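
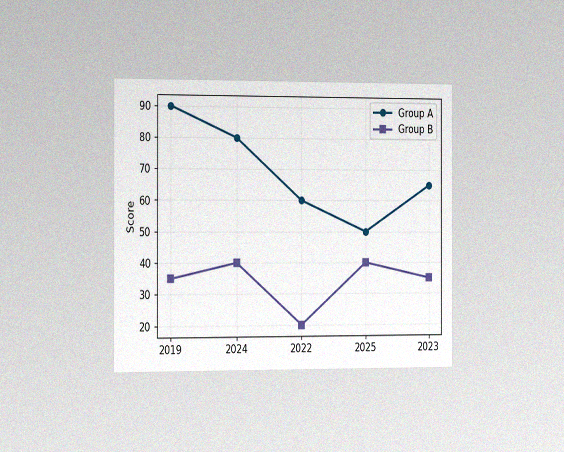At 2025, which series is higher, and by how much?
The chart is viewed slightly from the left, with some photo noise. At 2025, Group A sits above the other line by 10.

Group A, by 10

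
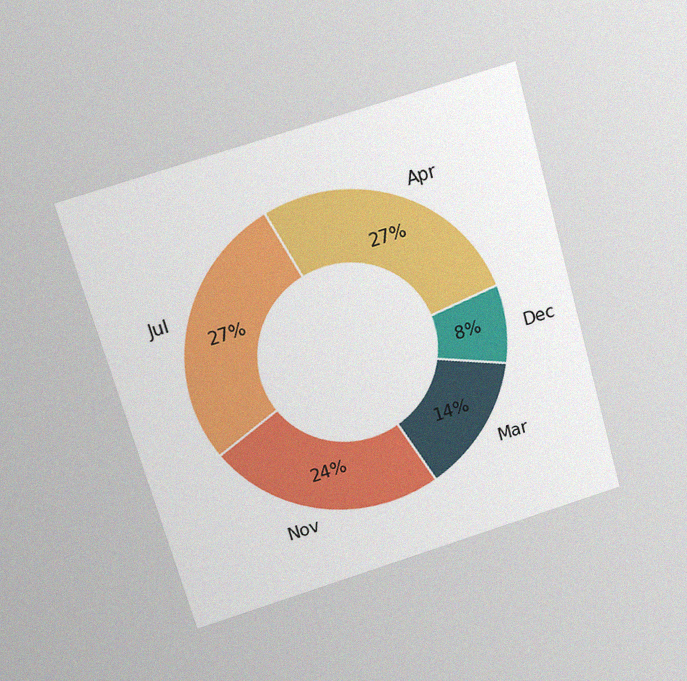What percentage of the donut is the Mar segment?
The chart is tilted about 16° counter-clockwise and viewed slightly from above, with some photo noise. The Mar segment takes up 14% of the ring.

14%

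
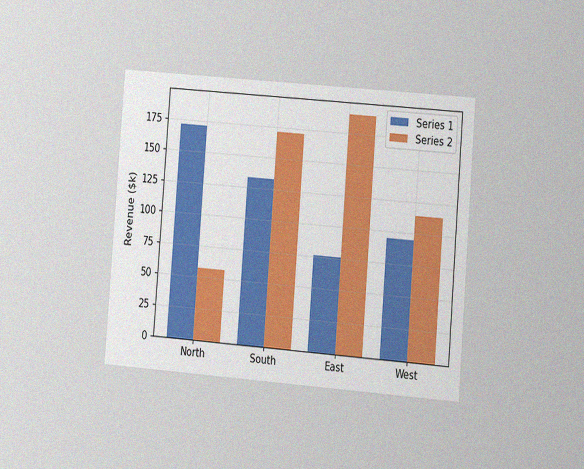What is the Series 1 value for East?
$76k

The chart is tilted about 4° clockwise and viewed at a slight angle, with some photo noise. The Series 1 bar at East reaches $76k on the y-axis.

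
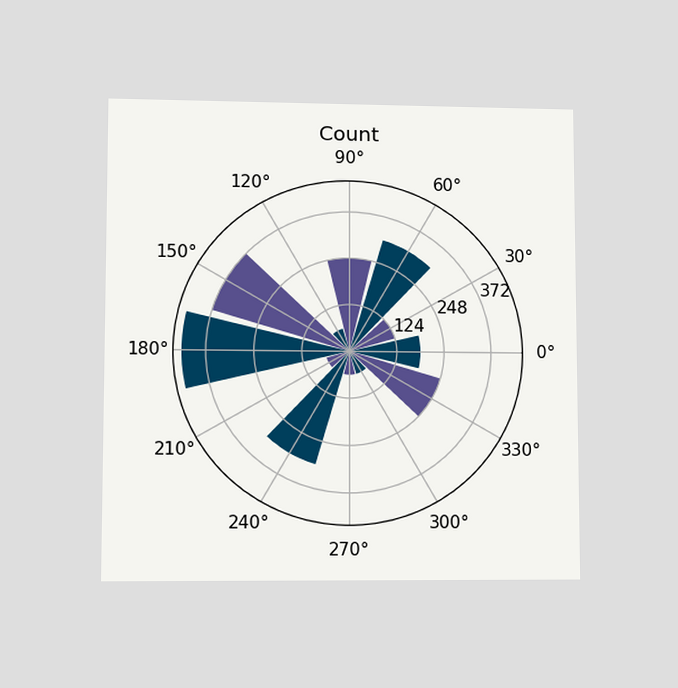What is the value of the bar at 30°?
124

The chart is viewed at a slight angle. The bar at 30° reaches 124 on the radial axis.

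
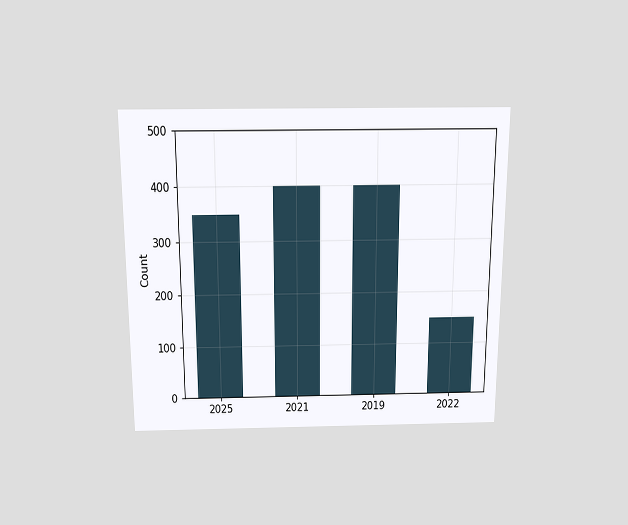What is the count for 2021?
The chart is viewed slightly from above. Reading along the chart's y-axis, the 2021 bar reaches 400.

400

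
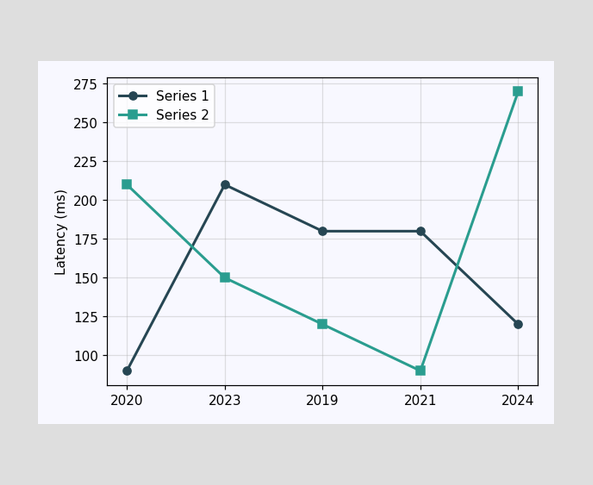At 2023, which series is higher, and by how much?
At 2023, Series 1 sits above the other line by 60ms.

Series 1, by 60ms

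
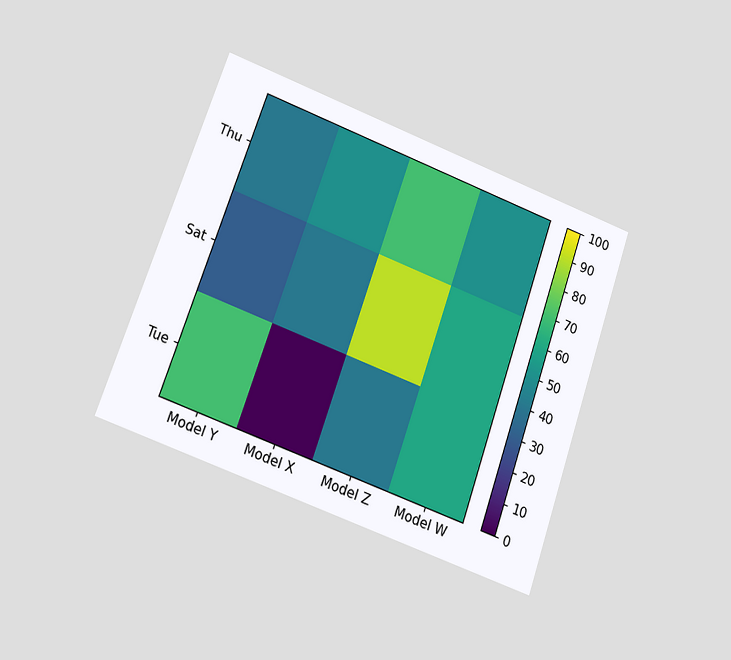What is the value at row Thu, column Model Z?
The chart is tilted about 19° clockwise and viewed at a slight angle. Matching cell (Thu, Model Z) against the colorbar gives 70.

70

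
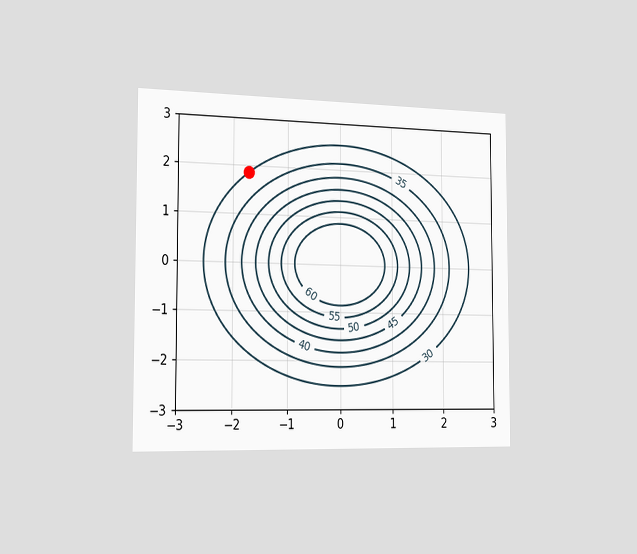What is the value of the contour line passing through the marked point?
30

The chart is viewed slightly from the left. The marked point sits on the contour labelled 30.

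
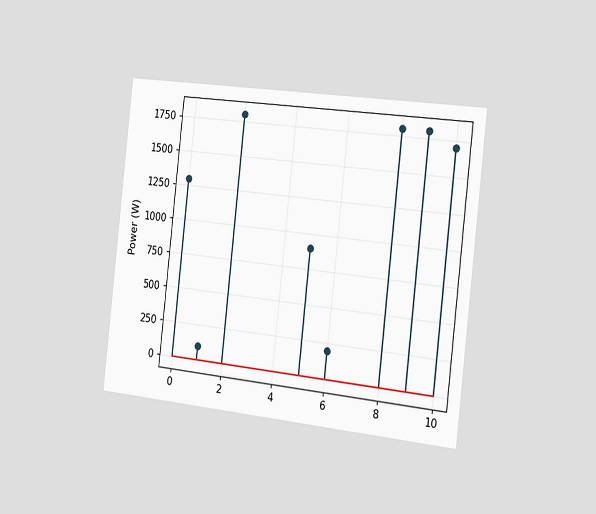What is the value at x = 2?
1800W

The chart is tilted about 6° clockwise and viewed slightly from the right. The stem at x=2 reaches 1800W.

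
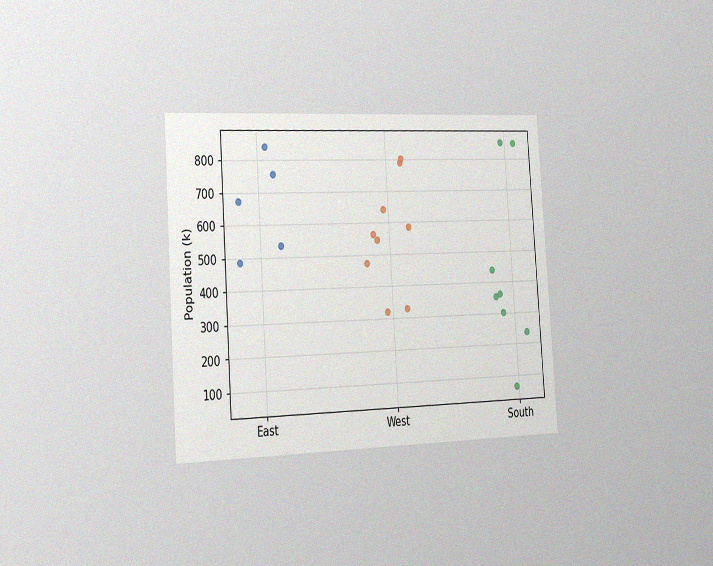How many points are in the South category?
The chart is tilted about 4° counter-clockwise and viewed slightly from the left, with some photo noise. Counting the markers in the South column gives 8.

8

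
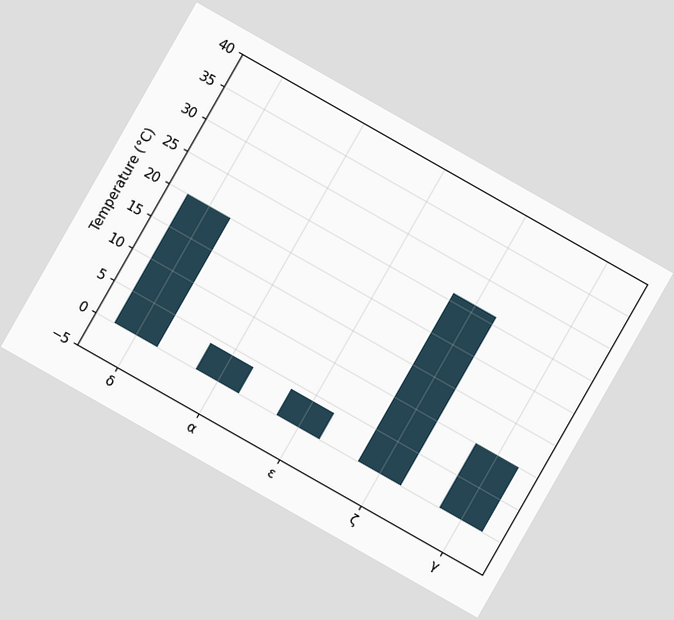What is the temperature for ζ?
The chart is tilted about 30° clockwise. Reading along the chart's y-axis, the ζ bar reaches 26°C.

26°C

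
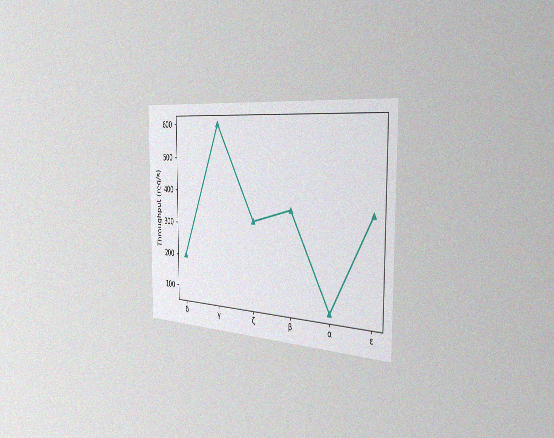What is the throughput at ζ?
320req/s

The chart is viewed slightly from the right, with some photo noise. At ζ, the line is at 320req/s.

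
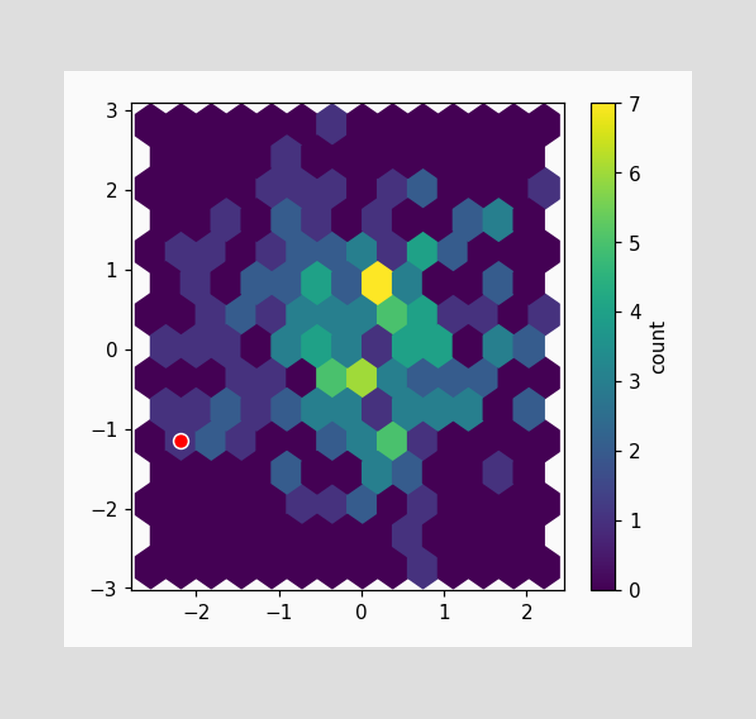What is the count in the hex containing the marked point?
The marked hex reads 1 on the colorbar.

1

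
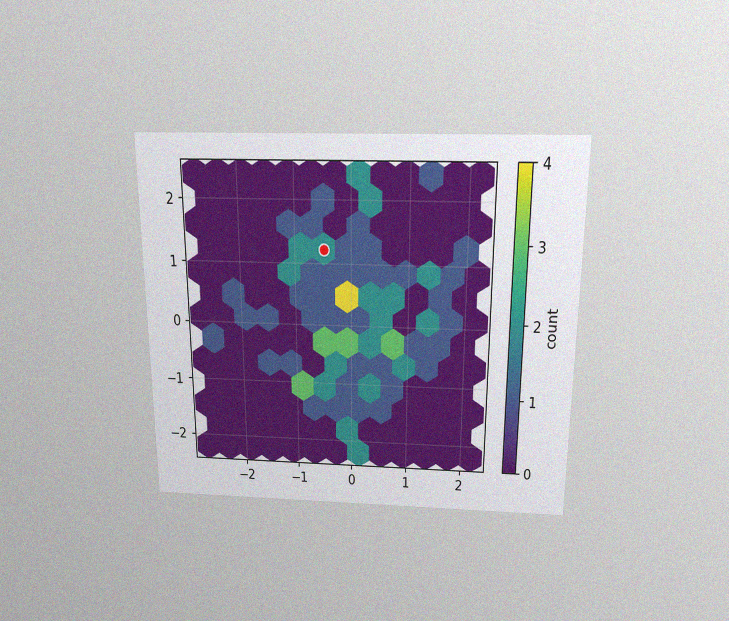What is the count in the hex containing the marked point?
The chart is viewed slightly from above, with some photo noise. The marked hex reads 2 on the colorbar.

2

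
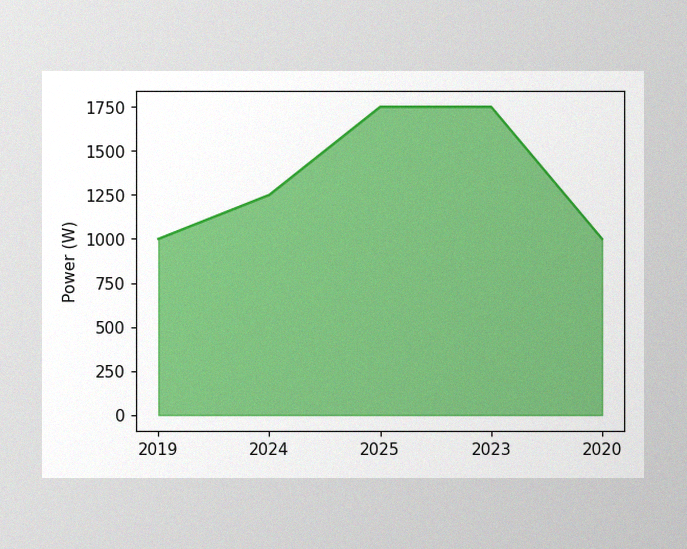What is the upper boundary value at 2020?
1000W

The image has some photo noise and uneven lighting. At 2020 the upper boundary is at 1000W.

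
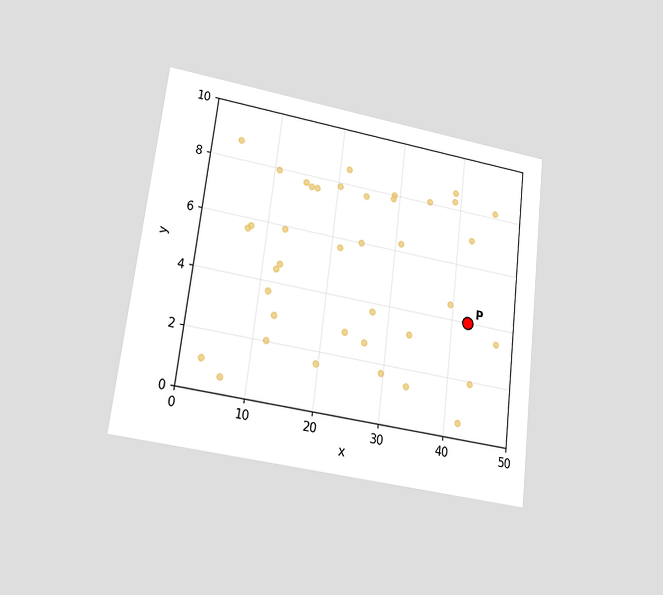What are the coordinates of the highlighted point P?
(42.5, 4)

The chart is tilted about 7° clockwise and viewed at a slight angle. Following the gridlines from P to each axis, P sits at (42.5, 4).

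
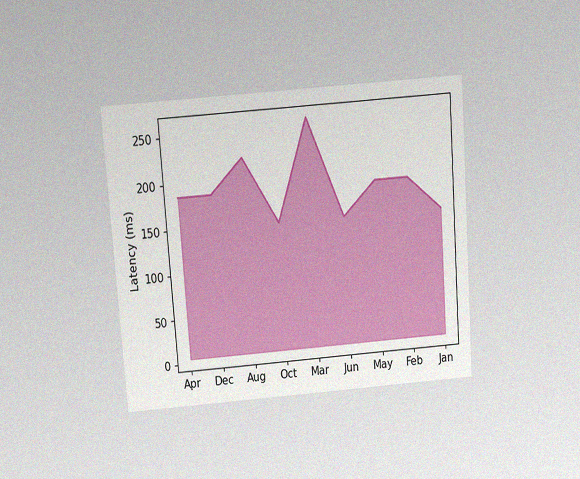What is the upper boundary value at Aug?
222ms

The chart is tilted about 4° counter-clockwise and viewed slightly from above, with some photo noise. At Aug the upper boundary is at 222ms.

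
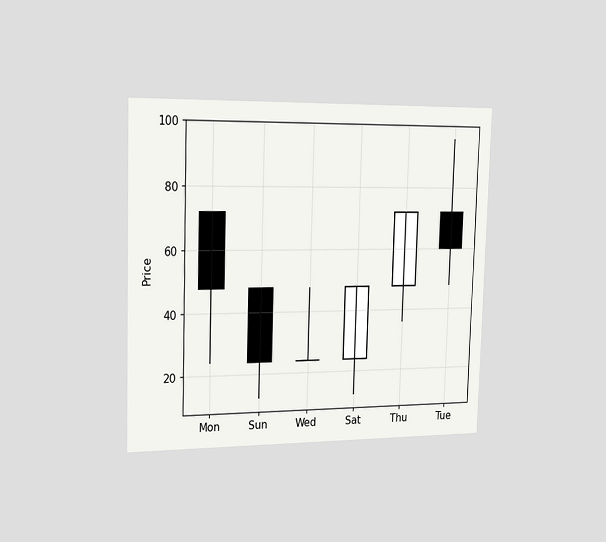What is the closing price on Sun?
24

The chart is viewed slightly from the left. The Sun candle closes at 24.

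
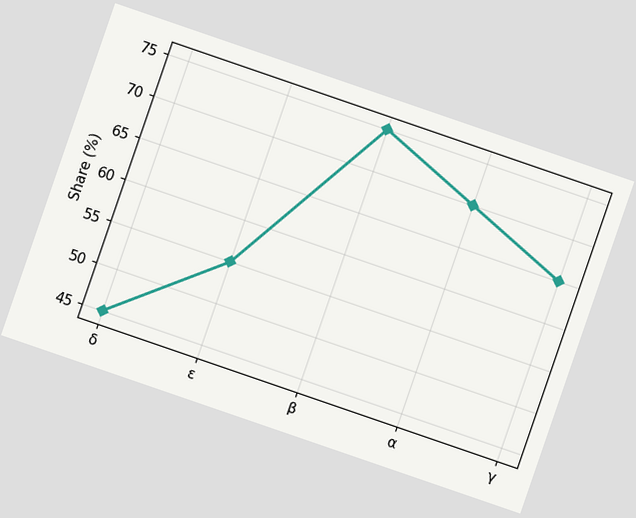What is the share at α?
The chart is tilted about 19° clockwise. At α, the line is at 70%.

70%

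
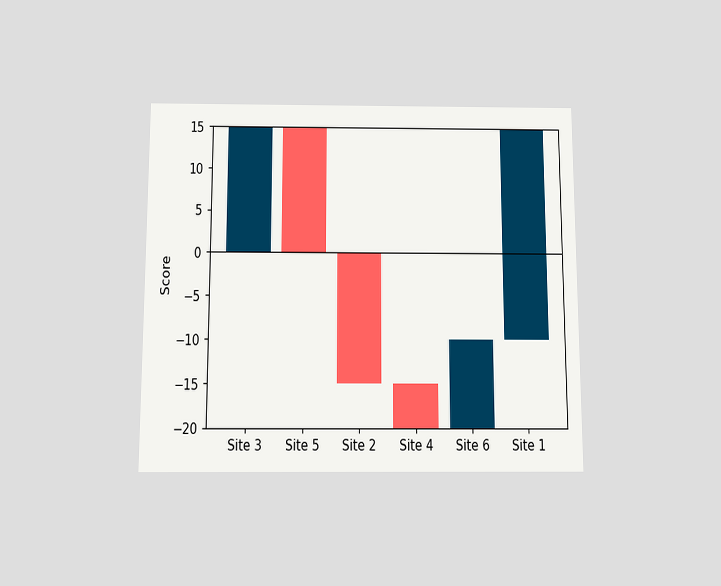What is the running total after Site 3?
15

The chart is viewed slightly from below. After Site 3 the running total reaches 15.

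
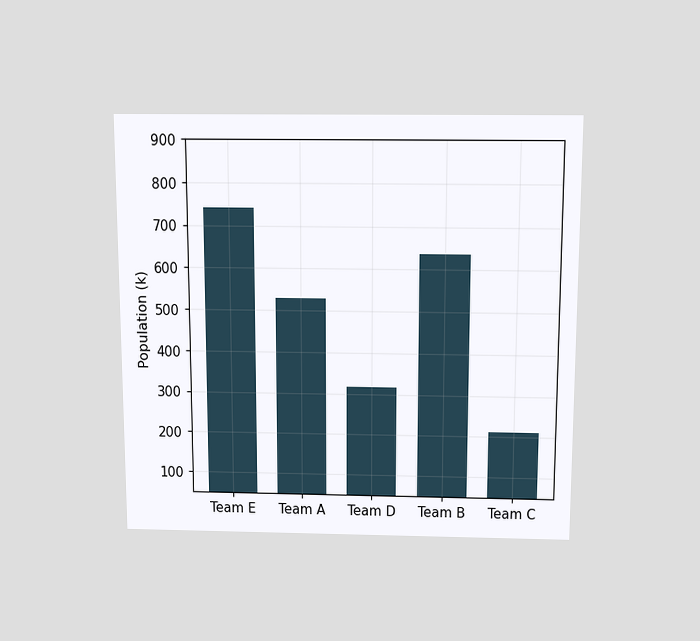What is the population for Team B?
The chart is viewed slightly from above. Reading along the chart's y-axis, the Team B bar reaches 636k.

636k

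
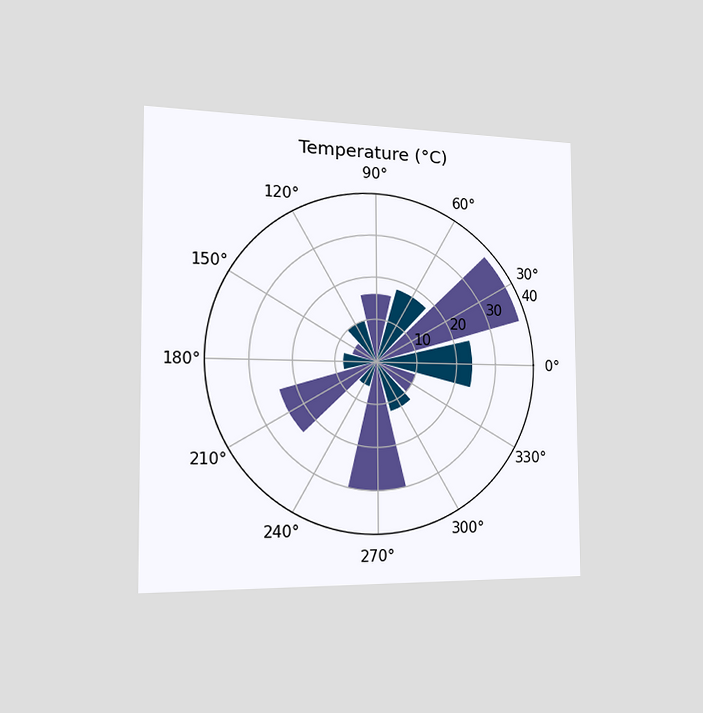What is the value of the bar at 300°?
12°C

The chart is viewed slightly from the left. The bar at 300° reaches 12°C on the radial axis.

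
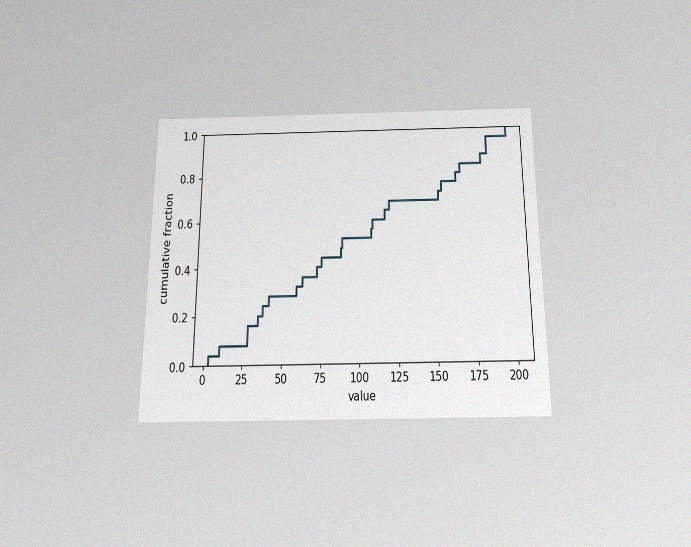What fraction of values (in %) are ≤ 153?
72%

The chart is viewed slightly from below, with some photo noise. At x=153 the ECDF step is at 72%.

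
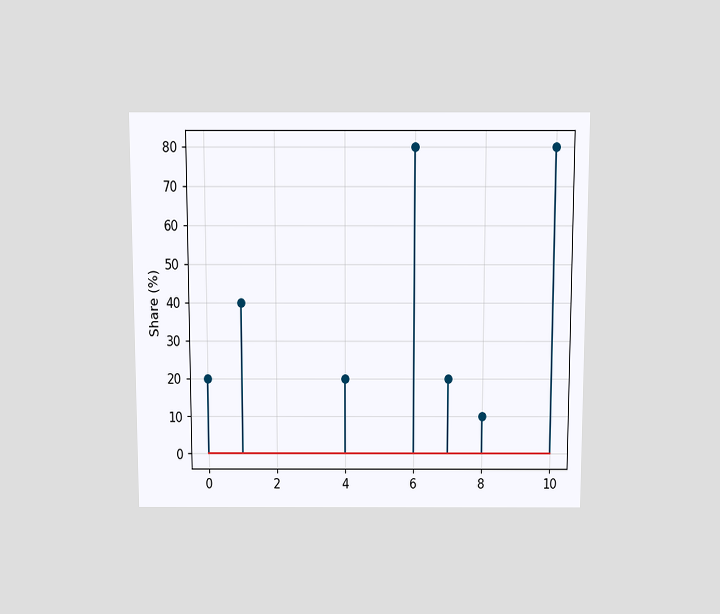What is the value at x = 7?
20%

The chart is viewed slightly from above. The stem at x=7 reaches 20%.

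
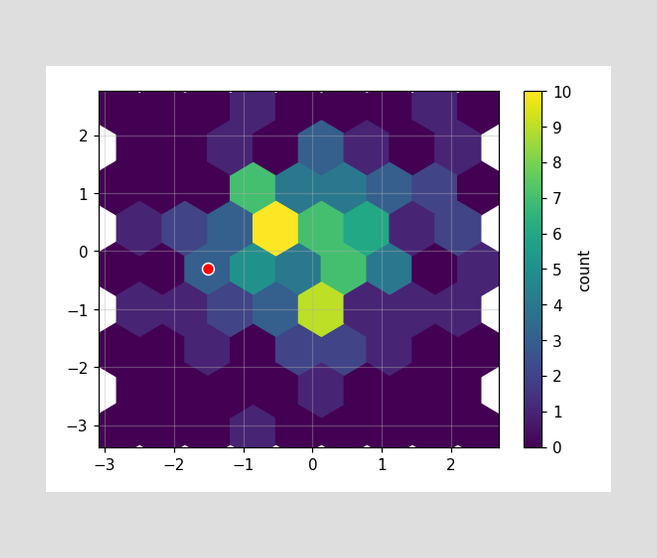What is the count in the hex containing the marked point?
3

The marked hex reads 3 on the colorbar.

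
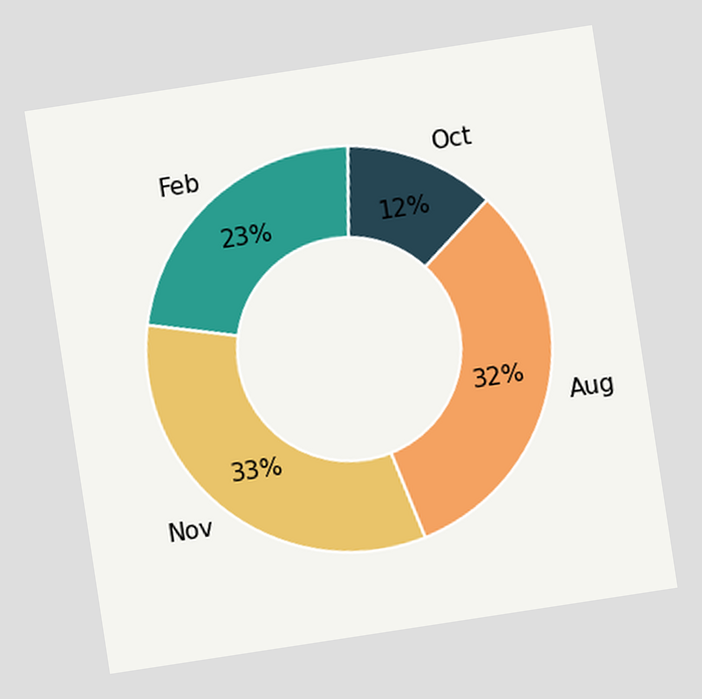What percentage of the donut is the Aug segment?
32%

The chart is tilted about 9° counter-clockwise. The Aug segment takes up 32% of the ring.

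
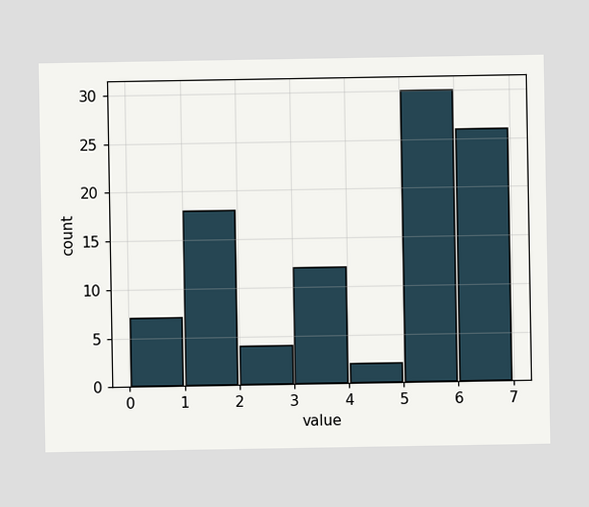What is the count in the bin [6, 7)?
The [6, 7) bin has height 26.

26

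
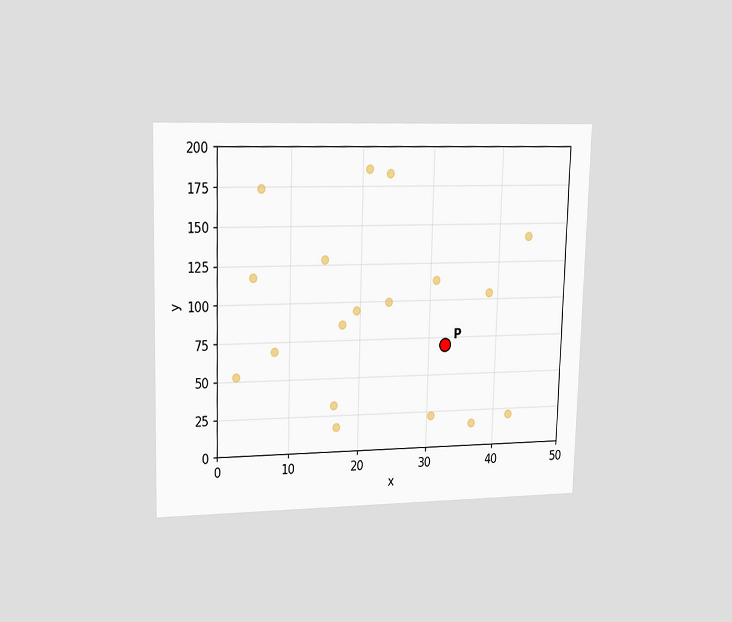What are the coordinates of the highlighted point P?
The chart is viewed at a slight angle. Following the gridlines from P to each axis, P sits at (32.5, 70).

(32.5, 70)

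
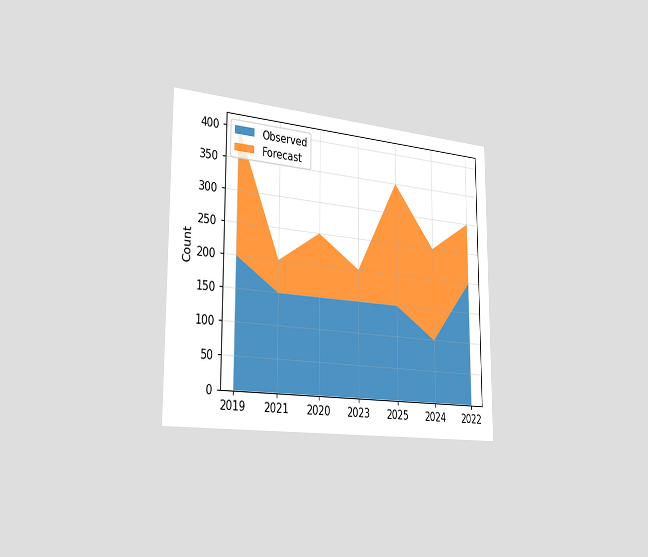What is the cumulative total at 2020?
The chart is viewed slightly from the left. The stacked total at 2020 reaches 250.

250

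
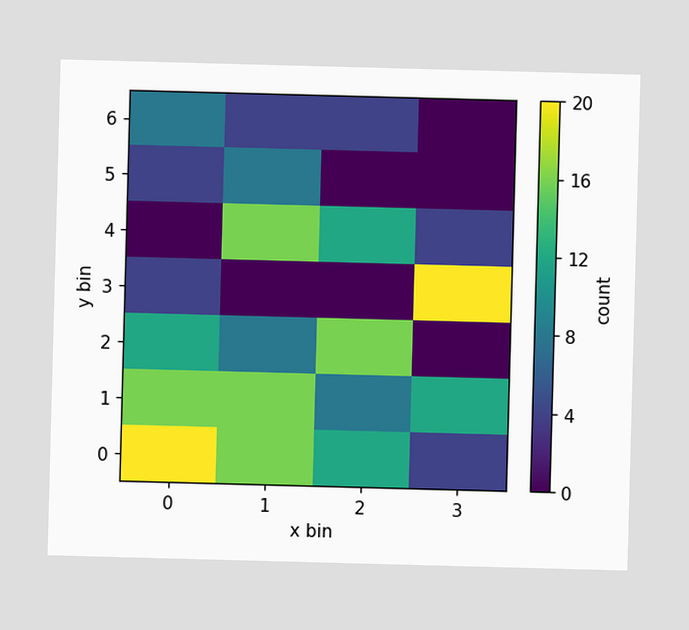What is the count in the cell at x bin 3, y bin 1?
Matching the cell (3, 1) against the colorbar gives 12.

12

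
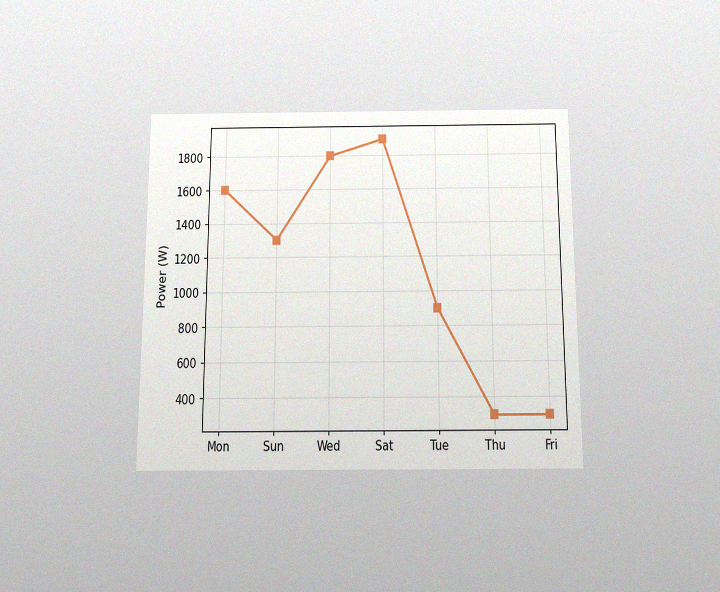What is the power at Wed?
1800W

The chart is viewed slightly from below, with some photo noise. At Wed, the line is at 1800W.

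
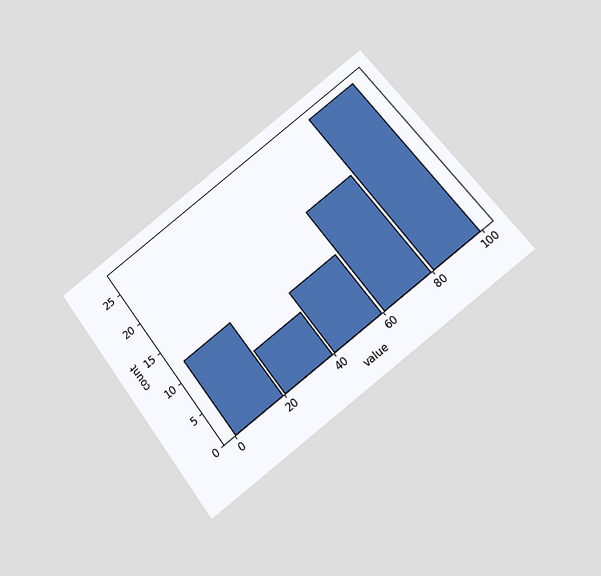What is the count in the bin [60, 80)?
17

The chart is tilted about 38° counter-clockwise and viewed slightly from below. The [60, 80) bin has height 17.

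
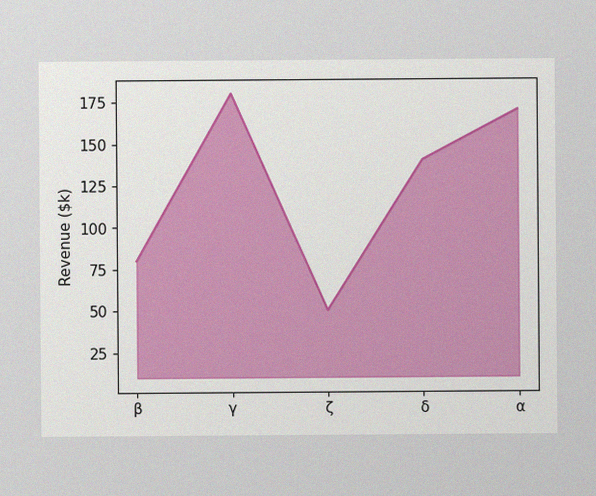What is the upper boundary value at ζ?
$50k

The image has some photo noise and uneven lighting. At ζ the upper boundary is at $50k.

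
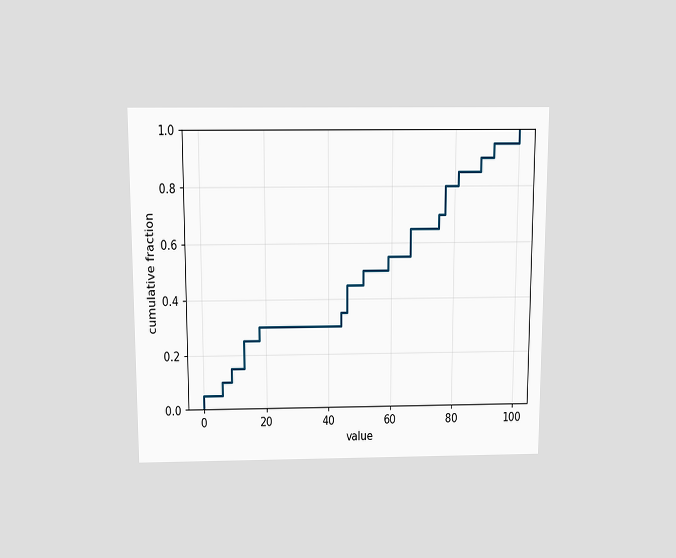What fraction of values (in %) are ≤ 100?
The chart is viewed slightly from above. At x=100 the ECDF step is at 100%.

100%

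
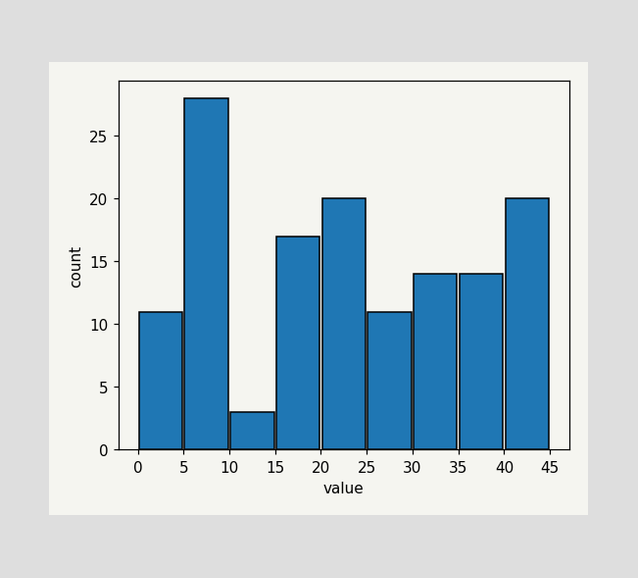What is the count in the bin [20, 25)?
The [20, 25) bin has height 20.

20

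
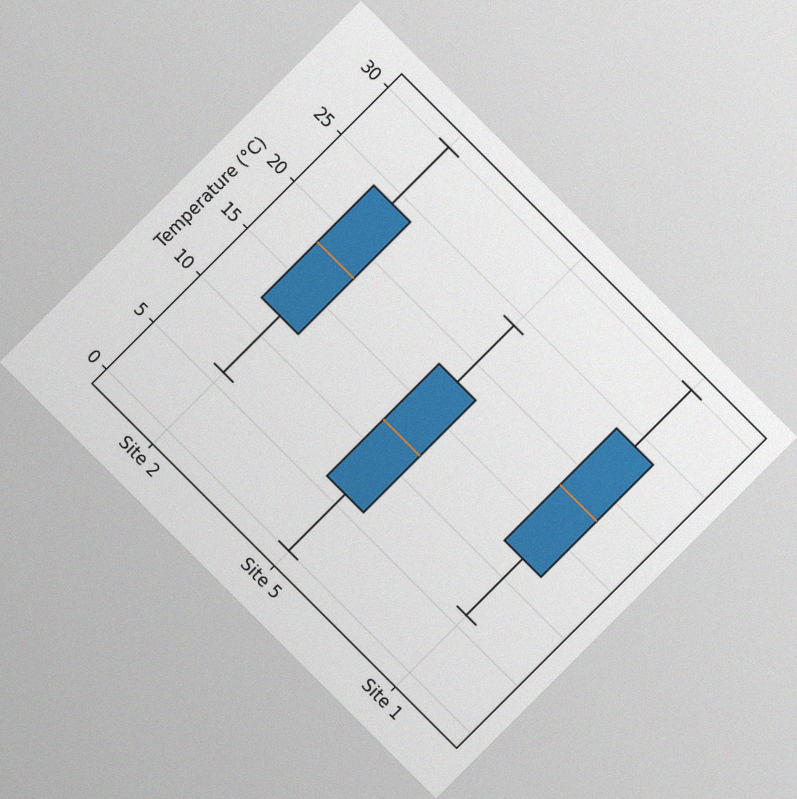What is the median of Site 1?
18°C

The chart is tilted about 45° clockwise, with some photo noise. The median line in the Site 1 box sits at 18°C.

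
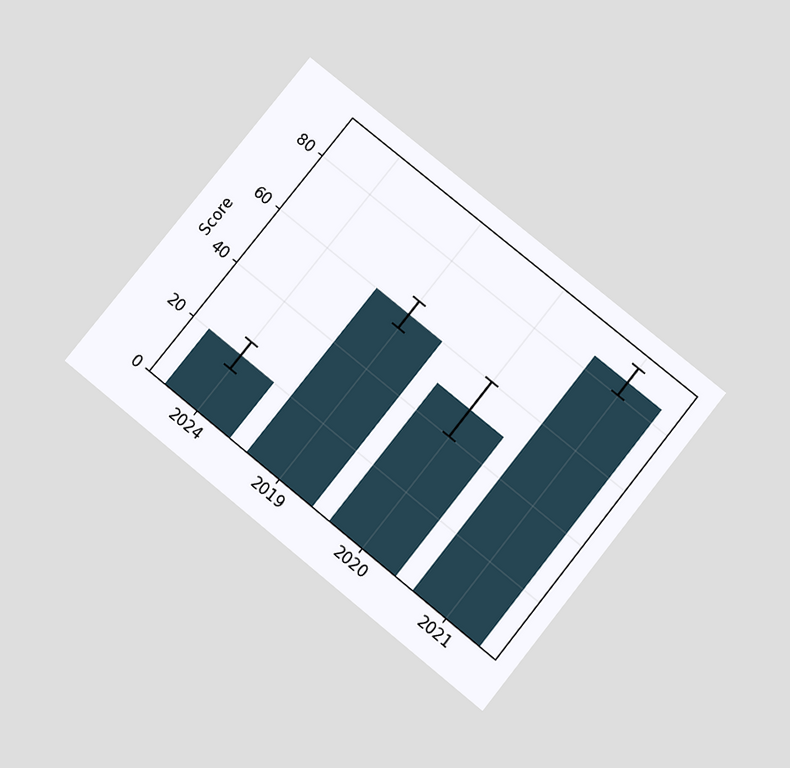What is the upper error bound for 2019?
The chart is tilted about 39° clockwise and viewed slightly from below. The 2019 bar's upper whisker reaches 65.

65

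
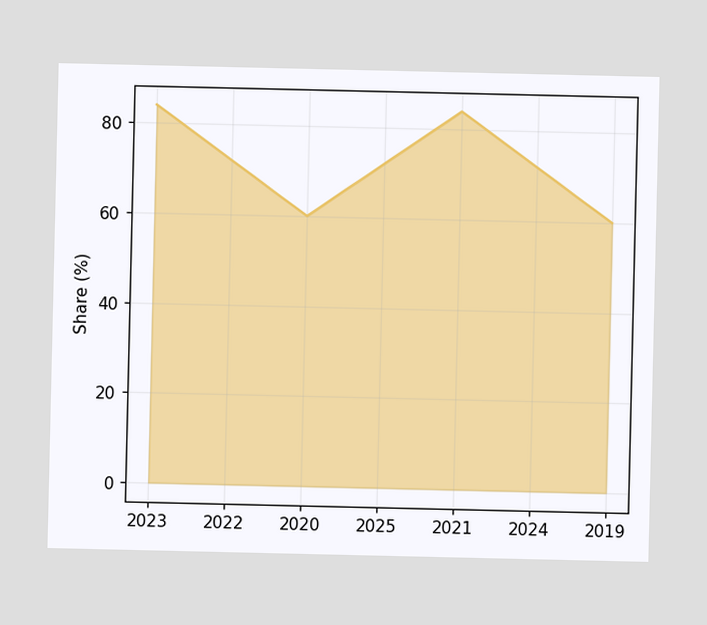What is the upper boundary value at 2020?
At 2020 the upper boundary is at 60%.

60%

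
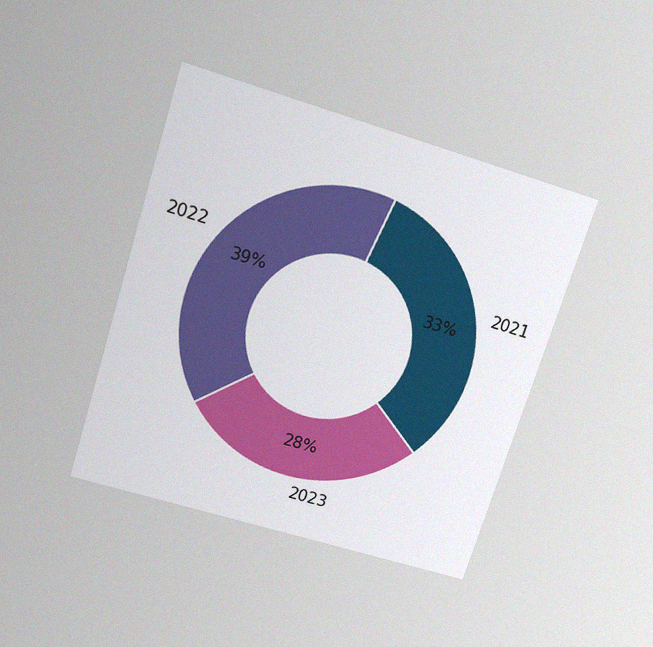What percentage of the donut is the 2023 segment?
28%

The chart is tilted about 17° clockwise and viewed slightly from above, with some photo noise. The 2023 segment takes up 28% of the ring.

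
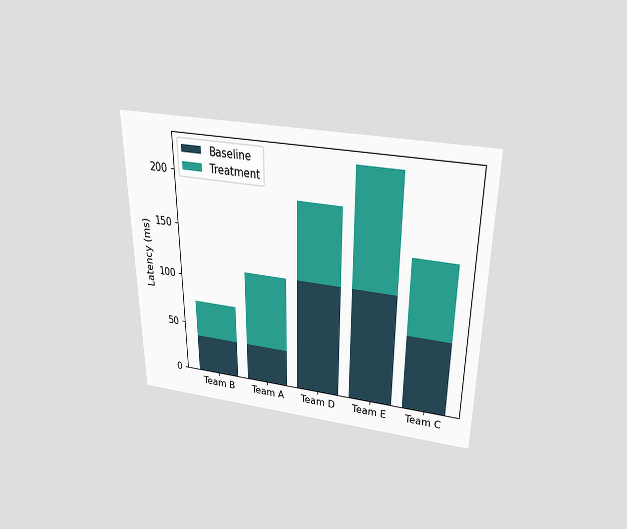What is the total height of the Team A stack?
111ms

The chart is viewed slightly from above. The Team A stack's top reaches 111ms on the y-axis.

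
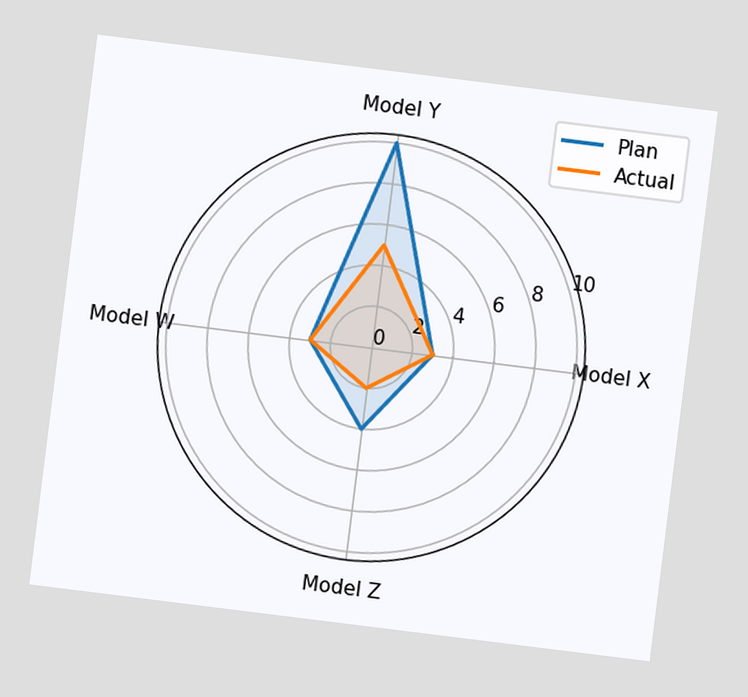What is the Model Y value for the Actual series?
The chart is tilted about 7° clockwise. On the Model Y axis, Actual reaches 5.

5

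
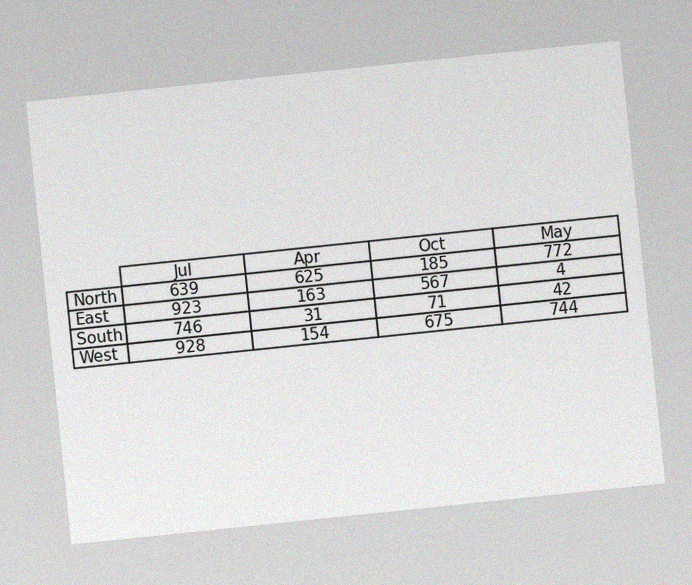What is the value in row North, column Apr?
The chart is tilted about 6° counter-clockwise, with some photo noise. The (North, Apr) cell reads 625.

625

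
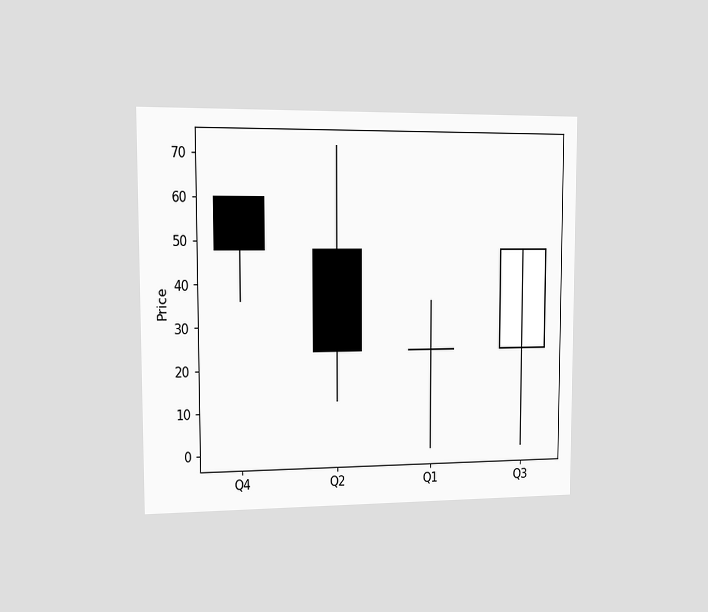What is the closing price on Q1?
The chart is viewed slightly from the left. The Q1 candle closes at 24.

24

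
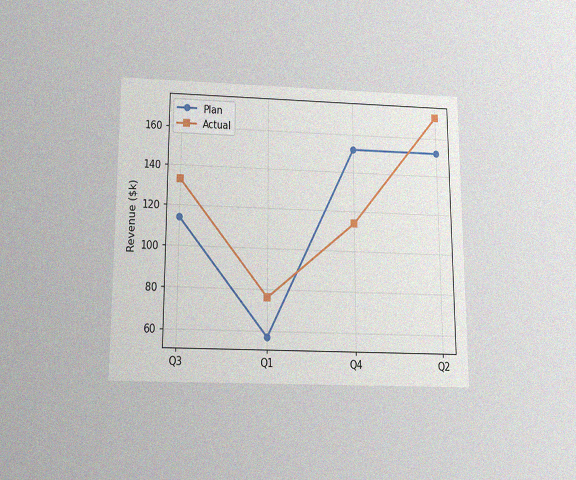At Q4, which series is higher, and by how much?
The chart is viewed slightly from below, with some photo noise. At Q4, Plan sits above the other line by $38k.

Plan, by $38k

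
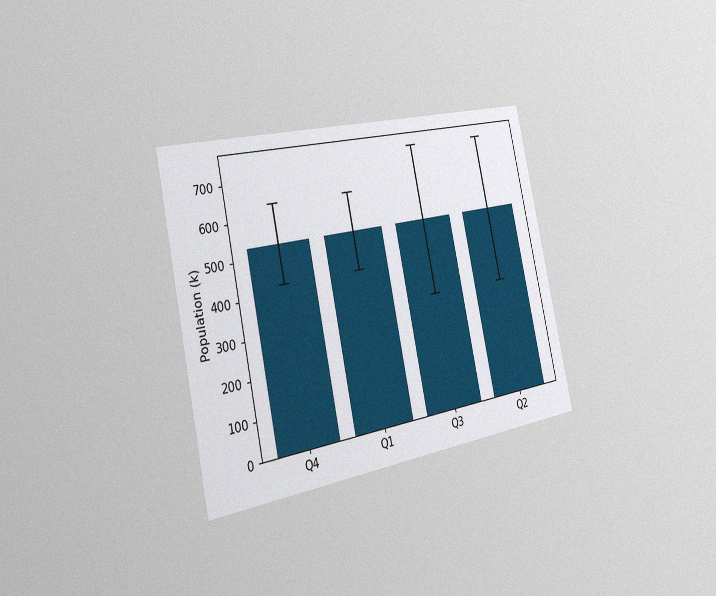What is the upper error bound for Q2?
742k

The chart is tilted about 12° counter-clockwise and viewed slightly from the left, with some photo noise. The Q2 bar's upper whisker reaches 742k.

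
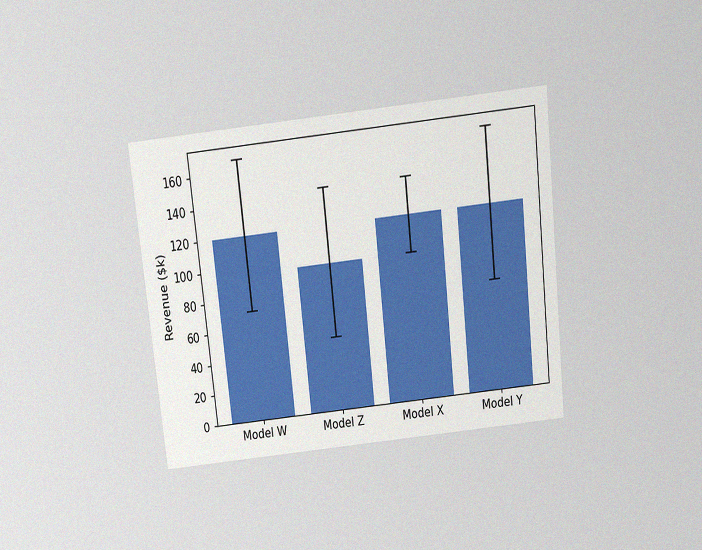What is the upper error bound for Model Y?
The chart is tilted about 6° counter-clockwise and viewed slightly from above, with some photo noise. The Model Y bar's upper whisker reaches $168k.

$168k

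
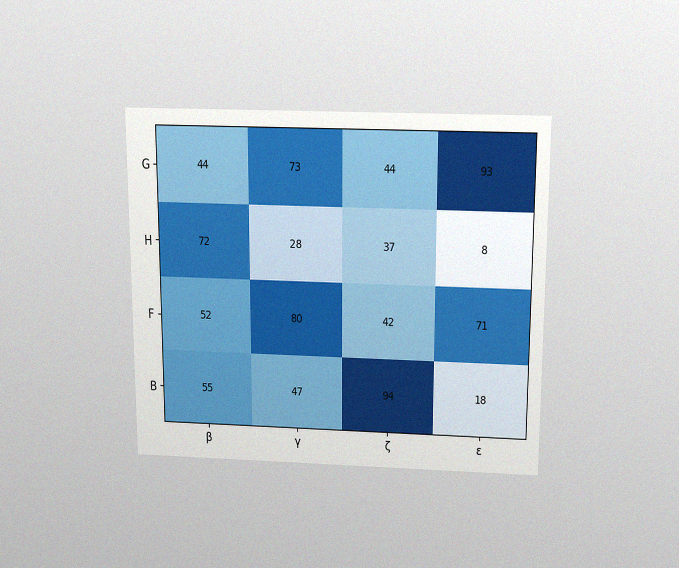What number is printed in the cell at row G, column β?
The chart is viewed slightly from above, with some photo noise. The (G, β) cell reads 44.

44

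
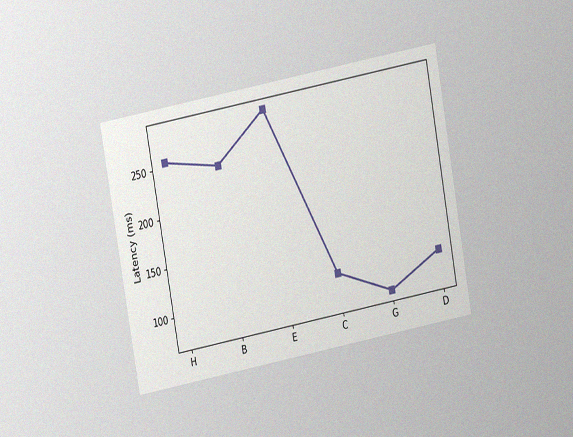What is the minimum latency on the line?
75ms

The chart is tilted about 10° counter-clockwise and viewed at a slight angle, with some photo noise. The lowest point is at G, and reading across to the y-axis gives 75ms.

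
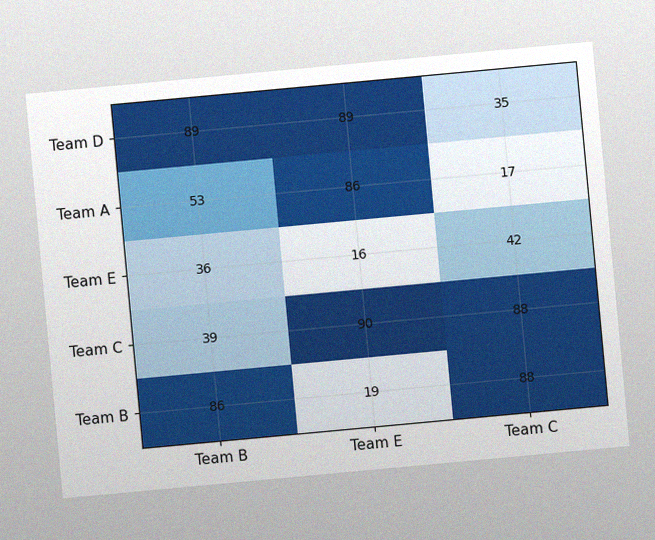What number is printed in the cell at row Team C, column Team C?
The chart is tilted about 5° counter-clockwise, with some photo noise. The (Team C, Team C) cell reads 88.

88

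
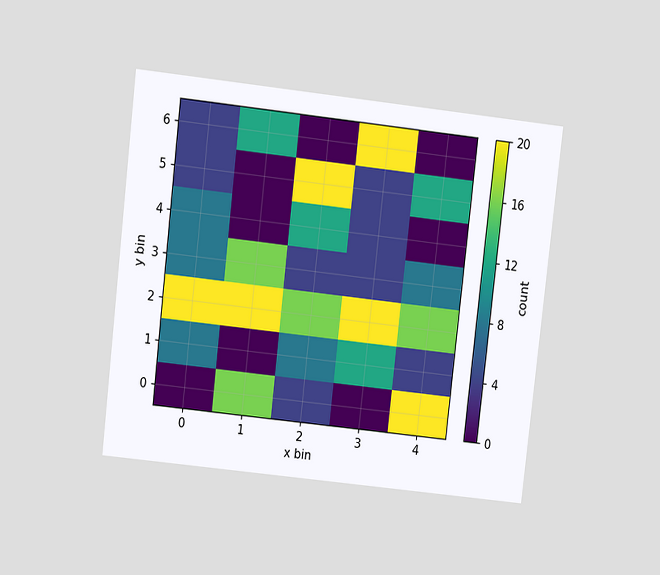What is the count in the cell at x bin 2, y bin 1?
8

The chart is tilted about 7° clockwise and viewed at a slight angle. Matching the cell (2, 1) against the colorbar gives 8.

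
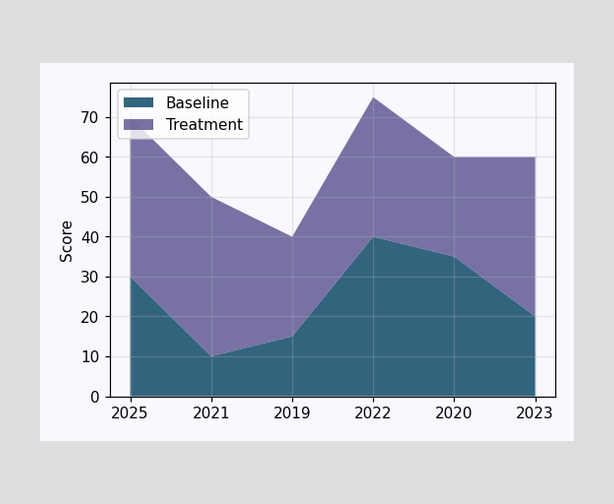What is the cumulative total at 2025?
70

The stacked total at 2025 reaches 70.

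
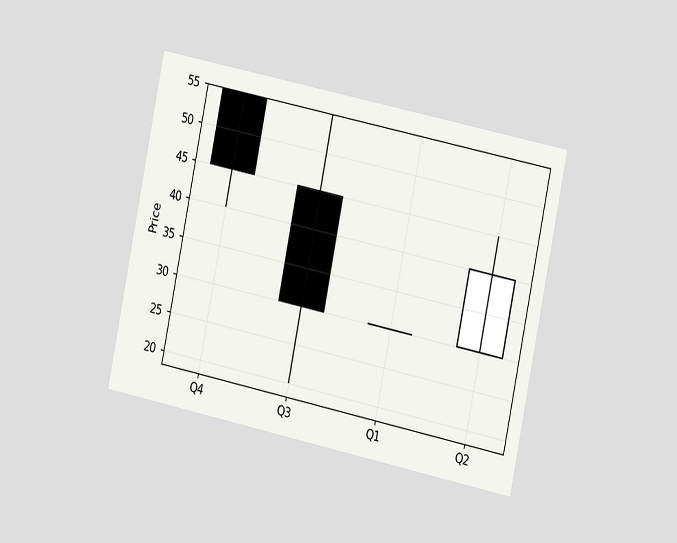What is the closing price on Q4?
45

The chart is tilted about 12° clockwise and viewed slightly from the right. The Q4 candle closes at 45.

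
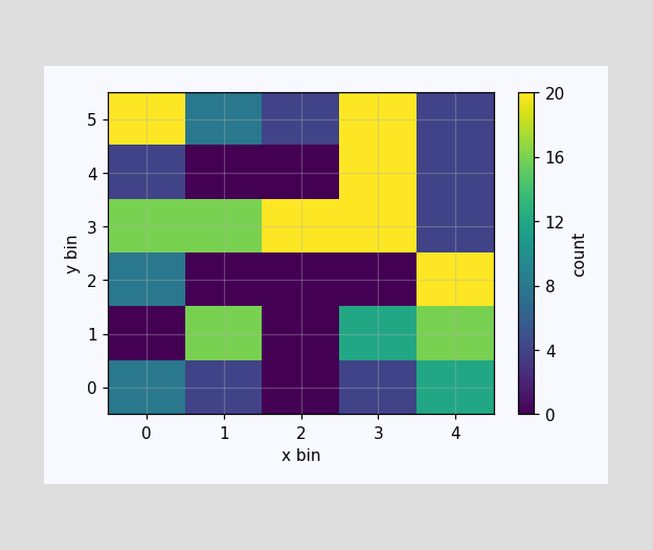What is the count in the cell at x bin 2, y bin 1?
Matching the cell (2, 1) against the colorbar gives 0.

0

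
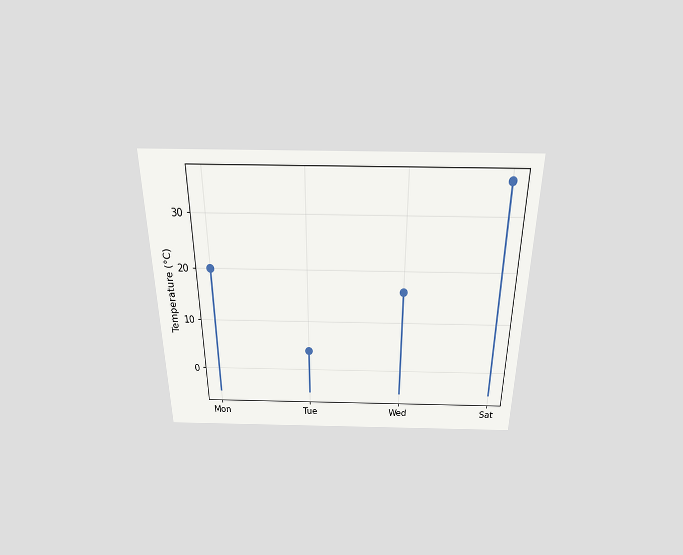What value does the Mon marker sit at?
The chart is viewed slightly from above. The Mon marker sits at 20°C.

20°C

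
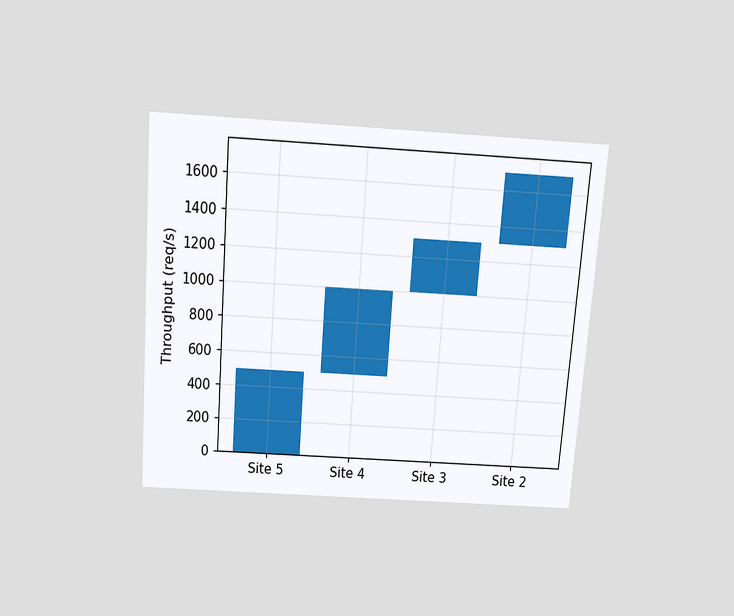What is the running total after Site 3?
1300req/s

The chart is tilted about 4° clockwise and viewed slightly from above. After Site 3 the running total reaches 1300req/s.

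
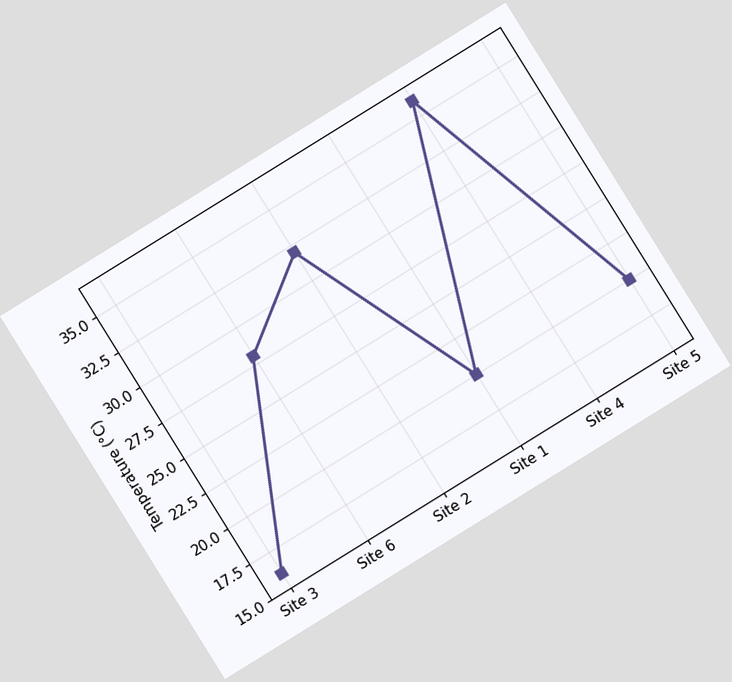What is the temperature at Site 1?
20°C

The chart is tilted about 32° counter-clockwise. At Site 1, the line is at 20°C.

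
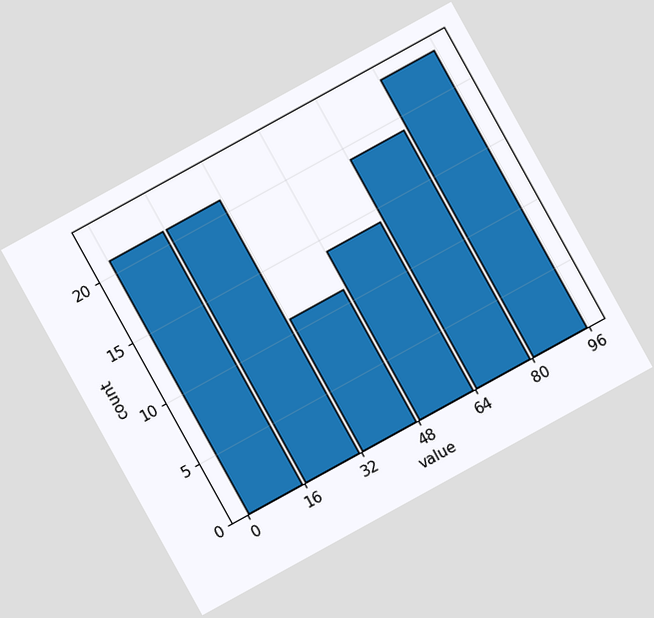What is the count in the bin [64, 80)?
The chart is tilted about 29° counter-clockwise. The [64, 80) bin has height 19.

19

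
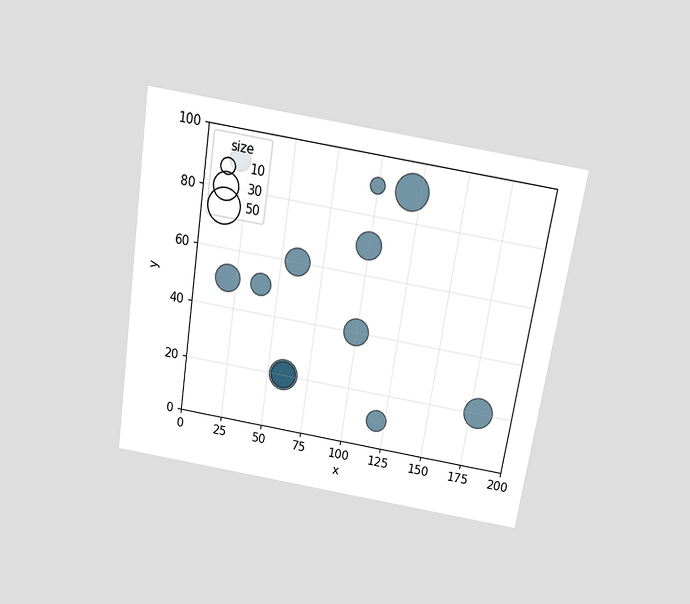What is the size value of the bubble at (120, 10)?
The chart is tilted about 9° clockwise and viewed slightly from above. Matching the bubble at (120, 10) against the size legend gives 20.

20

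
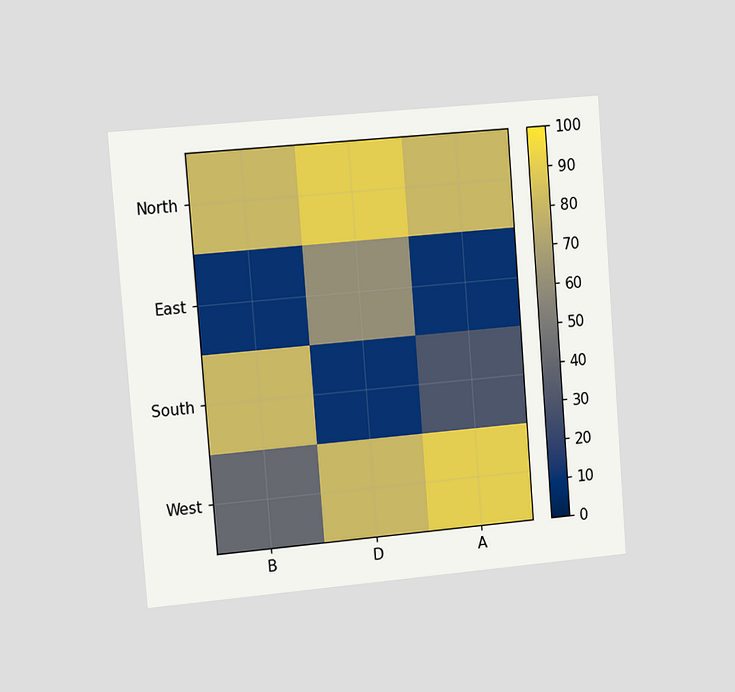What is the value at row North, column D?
The chart is tilted about 4° counter-clockwise and viewed slightly from the left. Matching cell (North, D) against the colorbar gives 90.

90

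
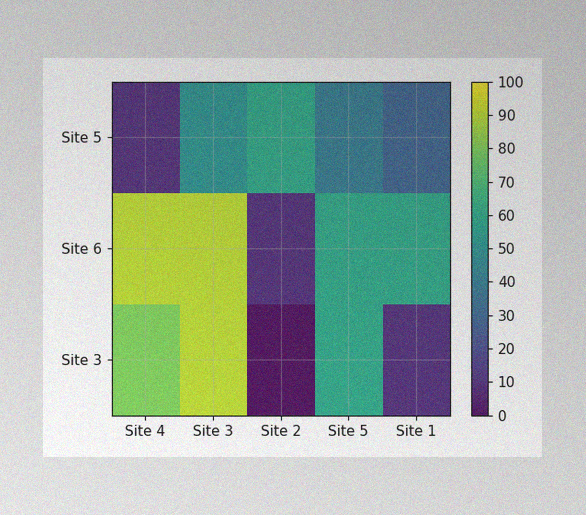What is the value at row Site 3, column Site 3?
90

The image has some photo noise and uneven lighting. Matching cell (Site 3, Site 3) against the colorbar gives 90.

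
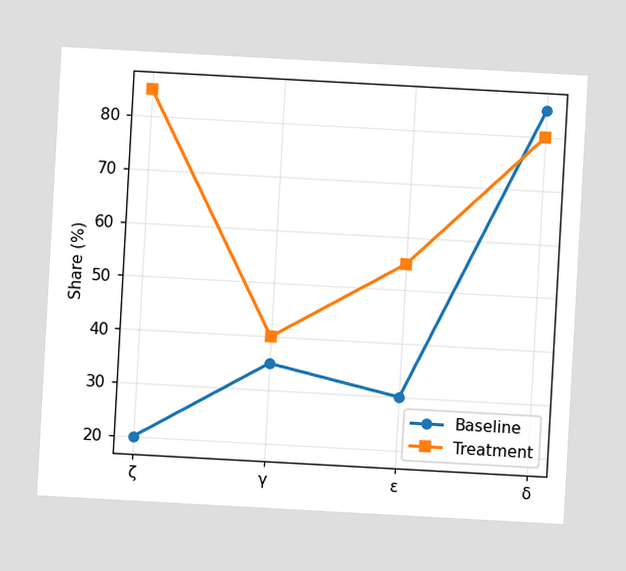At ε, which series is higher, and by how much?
Treatment, by 25%

The chart is tilted about 3° clockwise. At ε, Treatment sits above the other line by 25%.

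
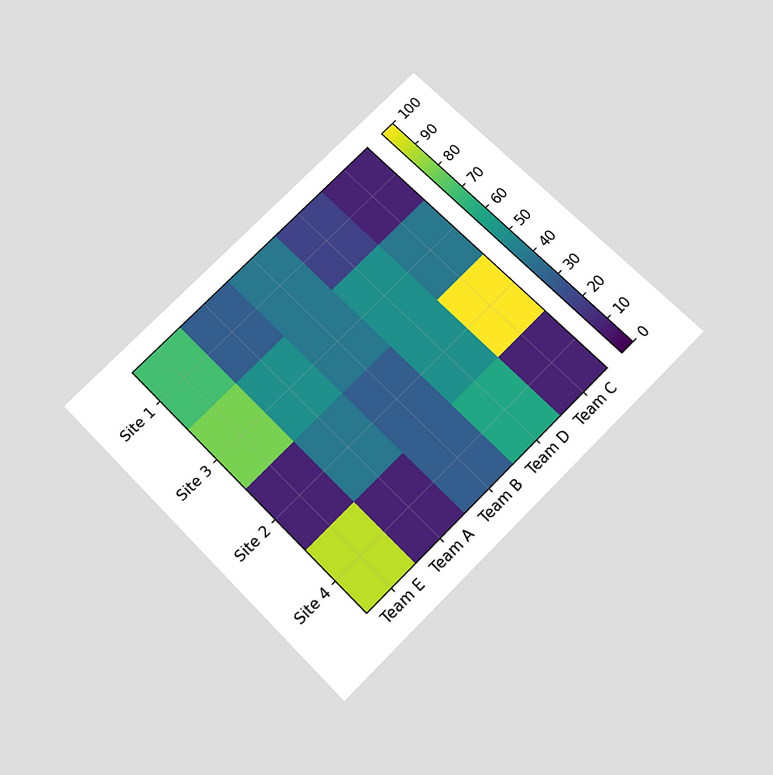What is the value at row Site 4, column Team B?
30

The chart is tilted about 45° counter-clockwise and viewed slightly from below. Matching cell (Site 4, Team B) against the colorbar gives 30.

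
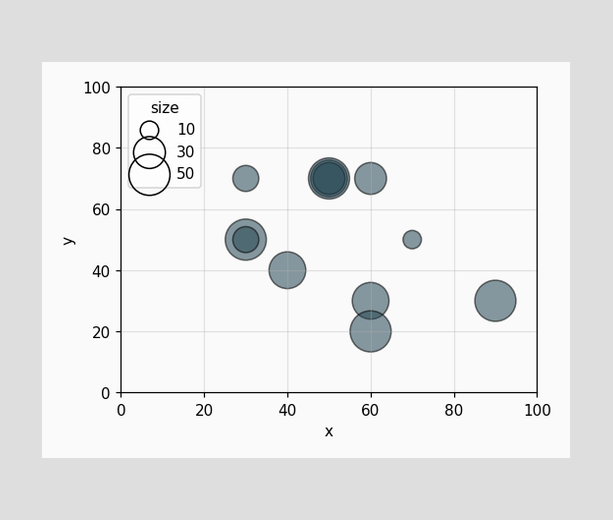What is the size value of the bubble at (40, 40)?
40

Matching the bubble at (40, 40) against the size legend gives 40.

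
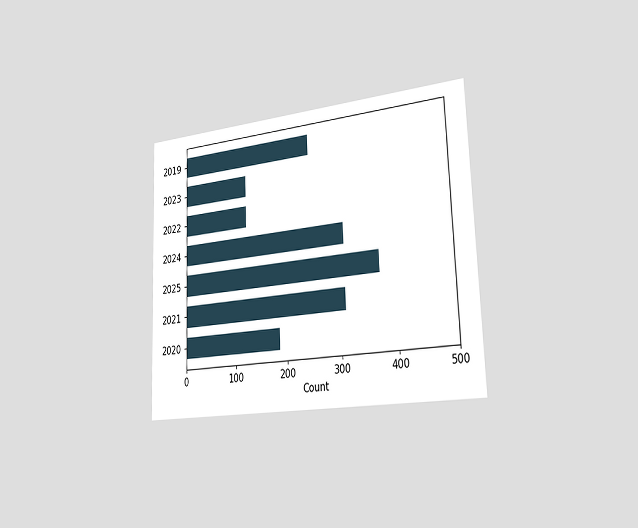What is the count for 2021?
The chart is tilted about 2° counter-clockwise and viewed slightly from the right. Reading along the chart's x-axis, the 2021 bar reaches 310.

310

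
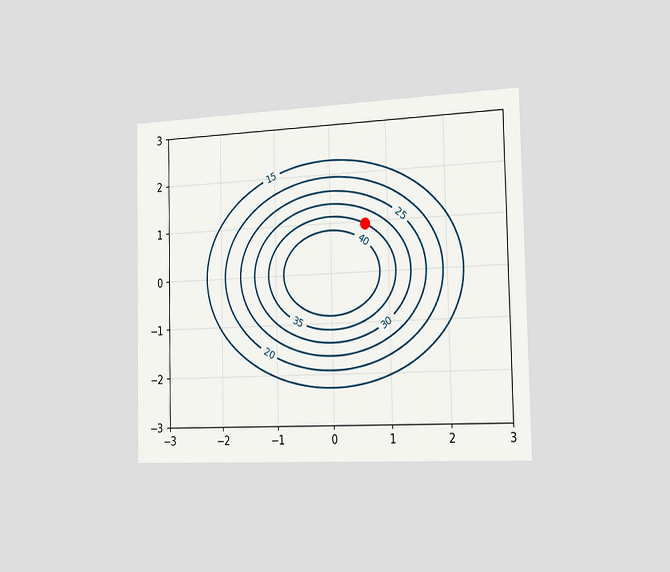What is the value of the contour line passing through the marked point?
The chart is viewed slightly from the right. The marked point sits on the contour labelled 35.

35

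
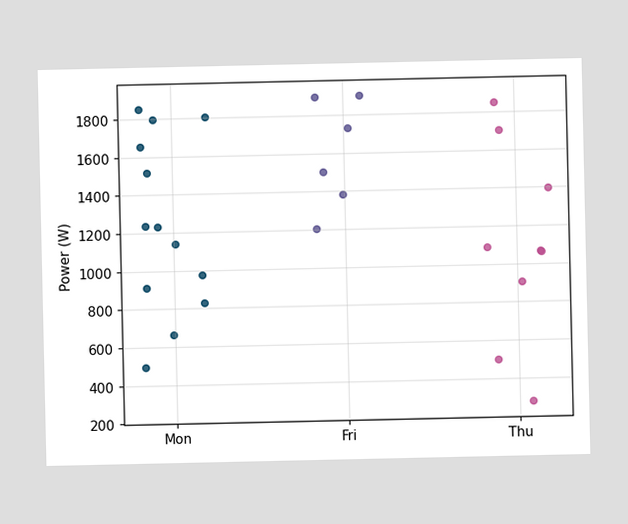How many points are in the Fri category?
6

Counting the markers in the Fri column gives 6.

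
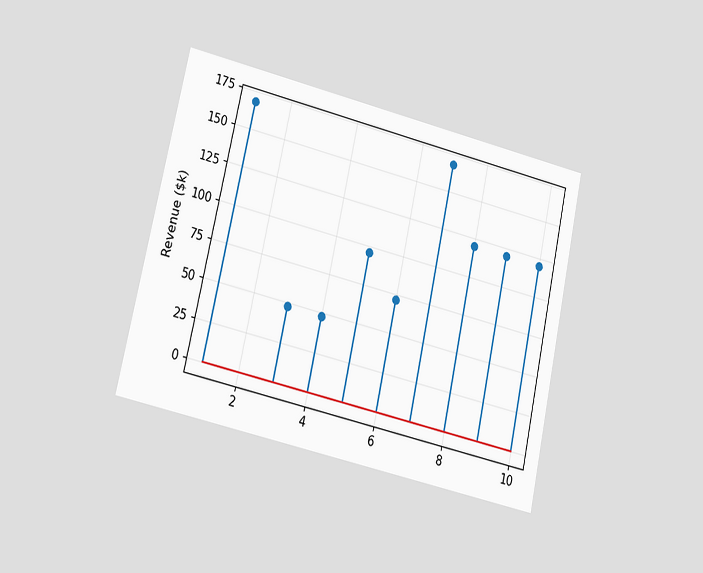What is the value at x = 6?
$72k

The chart is tilted about 13° clockwise and viewed at a slight angle. The stem at x=6 reaches $72k.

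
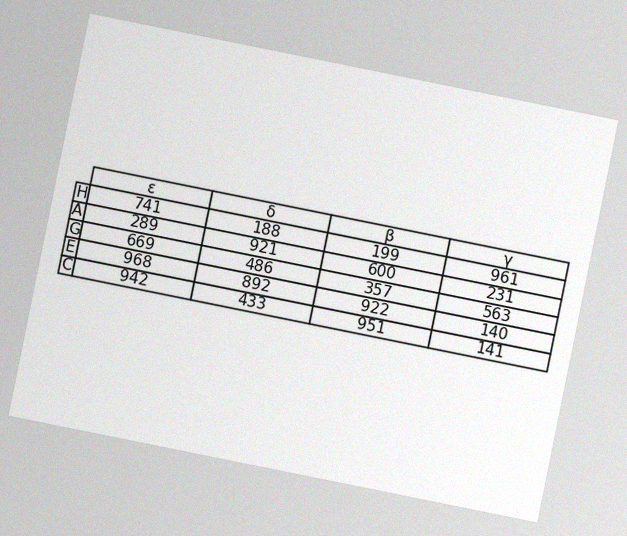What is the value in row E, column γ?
The chart is tilted about 11° clockwise, with some photo noise. The (E, γ) cell reads 140.

140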